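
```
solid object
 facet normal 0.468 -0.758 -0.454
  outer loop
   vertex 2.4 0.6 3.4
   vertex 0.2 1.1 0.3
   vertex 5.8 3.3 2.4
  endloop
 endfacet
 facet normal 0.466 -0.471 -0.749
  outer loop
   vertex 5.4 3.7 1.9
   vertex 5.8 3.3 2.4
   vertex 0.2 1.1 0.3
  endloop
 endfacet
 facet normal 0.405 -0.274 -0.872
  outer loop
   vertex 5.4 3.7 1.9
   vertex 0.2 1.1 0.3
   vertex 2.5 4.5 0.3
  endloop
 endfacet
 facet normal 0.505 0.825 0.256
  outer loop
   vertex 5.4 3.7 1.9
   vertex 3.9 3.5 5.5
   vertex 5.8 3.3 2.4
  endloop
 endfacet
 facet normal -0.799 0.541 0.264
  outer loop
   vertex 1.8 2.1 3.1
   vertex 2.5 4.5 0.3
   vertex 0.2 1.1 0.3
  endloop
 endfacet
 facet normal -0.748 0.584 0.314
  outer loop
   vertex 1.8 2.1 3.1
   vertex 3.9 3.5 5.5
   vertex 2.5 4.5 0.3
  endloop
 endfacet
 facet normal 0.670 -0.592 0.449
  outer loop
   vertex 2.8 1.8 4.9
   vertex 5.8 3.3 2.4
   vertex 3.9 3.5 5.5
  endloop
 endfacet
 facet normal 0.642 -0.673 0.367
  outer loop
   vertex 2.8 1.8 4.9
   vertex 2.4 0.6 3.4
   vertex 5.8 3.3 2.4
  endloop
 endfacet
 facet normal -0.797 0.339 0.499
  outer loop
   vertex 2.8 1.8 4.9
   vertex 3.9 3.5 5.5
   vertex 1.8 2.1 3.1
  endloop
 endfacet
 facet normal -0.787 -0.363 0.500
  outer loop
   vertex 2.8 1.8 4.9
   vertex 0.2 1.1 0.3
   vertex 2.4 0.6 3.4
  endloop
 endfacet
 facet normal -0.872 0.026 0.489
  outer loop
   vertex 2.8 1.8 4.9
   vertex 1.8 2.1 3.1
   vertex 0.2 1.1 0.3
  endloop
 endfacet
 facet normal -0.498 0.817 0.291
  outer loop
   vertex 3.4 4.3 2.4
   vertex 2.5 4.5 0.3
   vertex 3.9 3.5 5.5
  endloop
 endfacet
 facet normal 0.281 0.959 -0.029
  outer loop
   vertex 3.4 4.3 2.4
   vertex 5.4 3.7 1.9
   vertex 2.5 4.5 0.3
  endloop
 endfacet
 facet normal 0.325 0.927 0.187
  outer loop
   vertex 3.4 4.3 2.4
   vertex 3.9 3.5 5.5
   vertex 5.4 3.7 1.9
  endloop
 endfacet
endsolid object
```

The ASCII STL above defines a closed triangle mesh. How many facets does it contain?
14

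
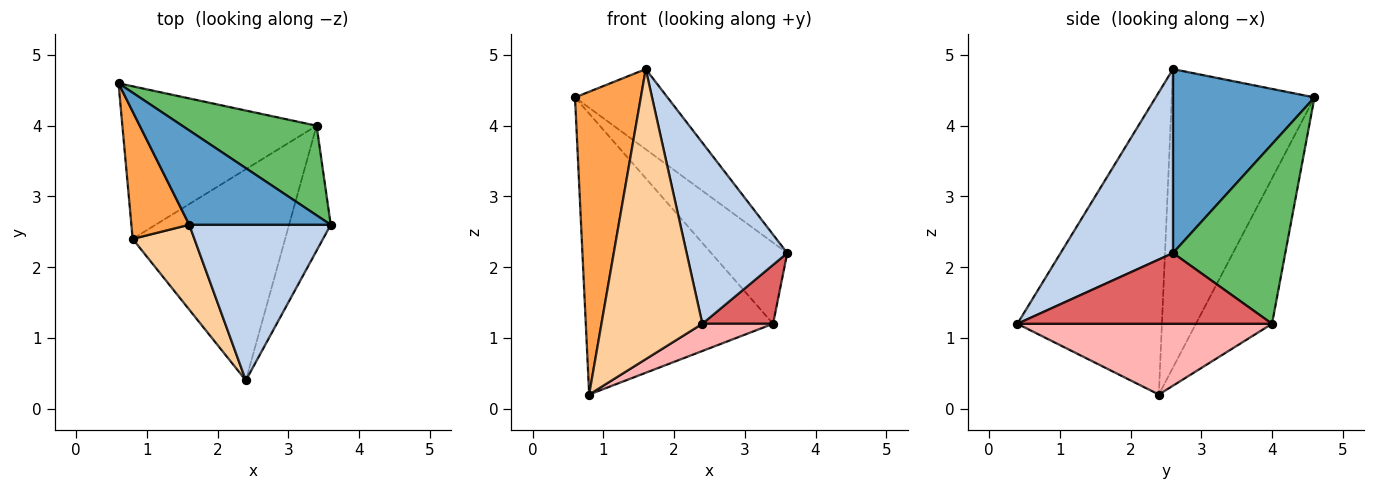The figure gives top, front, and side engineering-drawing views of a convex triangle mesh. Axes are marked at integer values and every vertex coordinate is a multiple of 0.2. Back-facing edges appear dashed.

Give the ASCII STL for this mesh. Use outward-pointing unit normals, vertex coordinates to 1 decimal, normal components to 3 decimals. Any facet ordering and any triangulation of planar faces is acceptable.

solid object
 facet normal 0.704 0.460 0.541
  outer loop
   vertex 1.6 2.6 4.8
   vertex 3.6 2.6 2.2
   vertex 0.6 4.6 4.4
  endloop
 endfacet
 facet normal 0.646 -0.579 0.497
  outer loop
   vertex 1.6 2.6 4.8
   vertex 2.4 0.4 1.2
   vertex 3.6 2.6 2.2
  endloop
 endfacet
 facet normal -0.894 -0.412 0.173
  outer loop
   vertex 1.6 2.6 4.8
   vertex 0.6 4.6 4.4
   vertex 0.8 2.4 0.2
  endloop
 endfacet
 facet normal -0.809 -0.564 0.165
  outer loop
   vertex 1.6 2.6 4.8
   vertex 0.8 2.4 0.2
   vertex 2.4 0.4 1.2
  endloop
 endfacet
 facet normal 0.704 0.477 0.527
  outer loop
   vertex 3.4 4.0 1.2
   vertex 0.6 4.6 4.4
   vertex 3.6 2.6 2.2
  endloop
 endfacet
 facet normal -0.336 0.828 -0.449
  outer loop
   vertex 3.4 4.0 1.2
   vertex 0.8 2.4 0.2
   vertex 0.6 4.6 4.4
  endloop
 endfacet
 facet normal 0.838 -0.233 -0.493
  outer loop
   vertex 3.4 4.0 1.2
   vertex 3.6 2.6 2.2
   vertex 2.4 0.4 1.2
  endloop
 endfacet
 facet normal 0.418 -0.116 -0.901
  outer loop
   vertex 3.4 4.0 1.2
   vertex 2.4 0.4 1.2
   vertex 0.8 2.4 0.2
  endloop
 endfacet
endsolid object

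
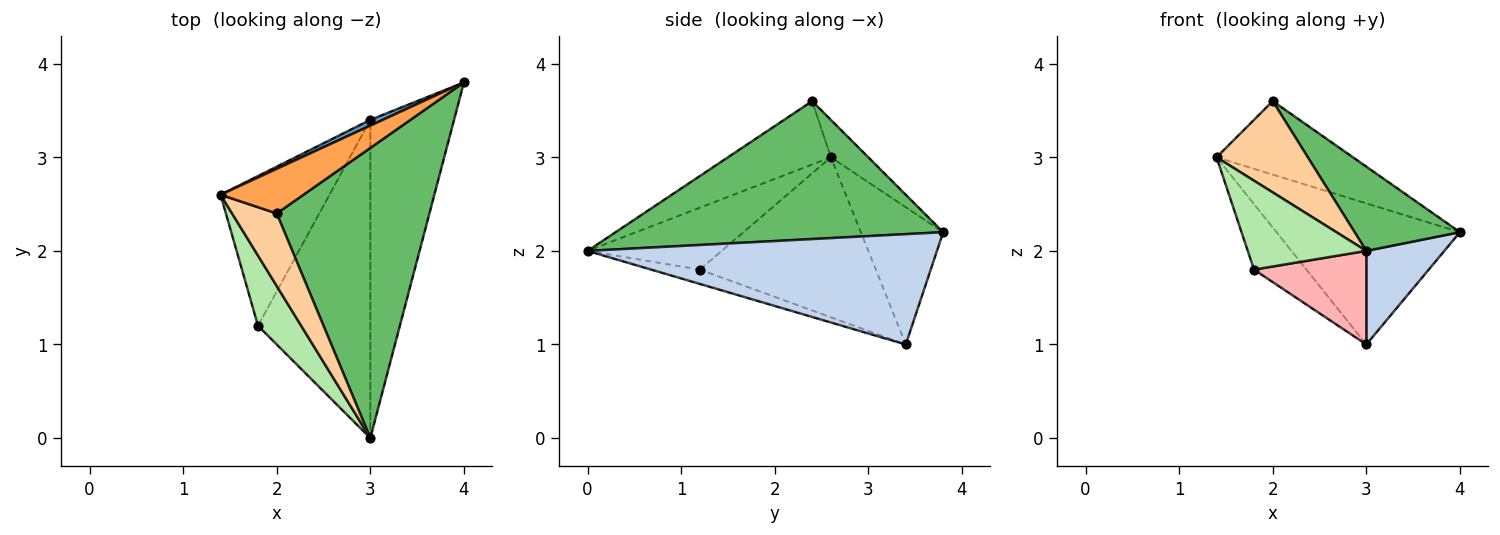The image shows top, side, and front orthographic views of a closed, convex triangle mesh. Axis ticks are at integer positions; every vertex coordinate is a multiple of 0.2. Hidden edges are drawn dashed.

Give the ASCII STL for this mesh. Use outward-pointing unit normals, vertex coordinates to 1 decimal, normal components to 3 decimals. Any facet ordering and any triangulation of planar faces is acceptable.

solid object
 facet normal -0.409 0.912 0.037
  outer loop
   vertex 3.0 3.4 1.0
   vertex 1.4 2.6 3.0
   vertex 4.0 3.8 2.2
  endloop
 endfacet
 facet normal 0.784 -0.175 -0.595
  outer loop
   vertex 3.0 3.4 1.0
   vertex 4.0 3.8 2.2
   vertex 3.0 0.0 2.0
  endloop
 endfacet
 facet normal -0.228 0.832 0.506
  outer loop
   vertex 2.0 2.4 3.6
   vertex 4.0 3.8 2.2
   vertex 1.4 2.6 3.0
  endloop
 endfacet
 facet normal -0.662 -0.587 0.466
  outer loop
   vertex 2.0 2.4 3.6
   vertex 1.4 2.6 3.0
   vertex 3.0 0.0 2.0
  endloop
 endfacet
 facet normal 0.655 -0.211 0.725
  outer loop
   vertex 2.0 2.4 3.6
   vertex 3.0 0.0 2.0
   vertex 4.0 3.8 2.2
  endloop
 endfacet
 facet normal -0.664 -0.587 0.463
  outer loop
   vertex 1.8 1.2 1.8
   vertex 3.0 0.0 2.0
   vertex 1.4 2.6 3.0
  endloop
 endfacet
 facet normal -0.803 0.239 -0.546
  outer loop
   vertex 1.8 1.2 1.8
   vertex 1.4 2.6 3.0
   vertex 3.0 3.4 1.0
  endloop
 endfacet
 facet normal -0.121 -0.280 -0.952
  outer loop
   vertex 1.8 1.2 1.8
   vertex 3.0 3.4 1.0
   vertex 3.0 0.0 2.0
  endloop
 endfacet
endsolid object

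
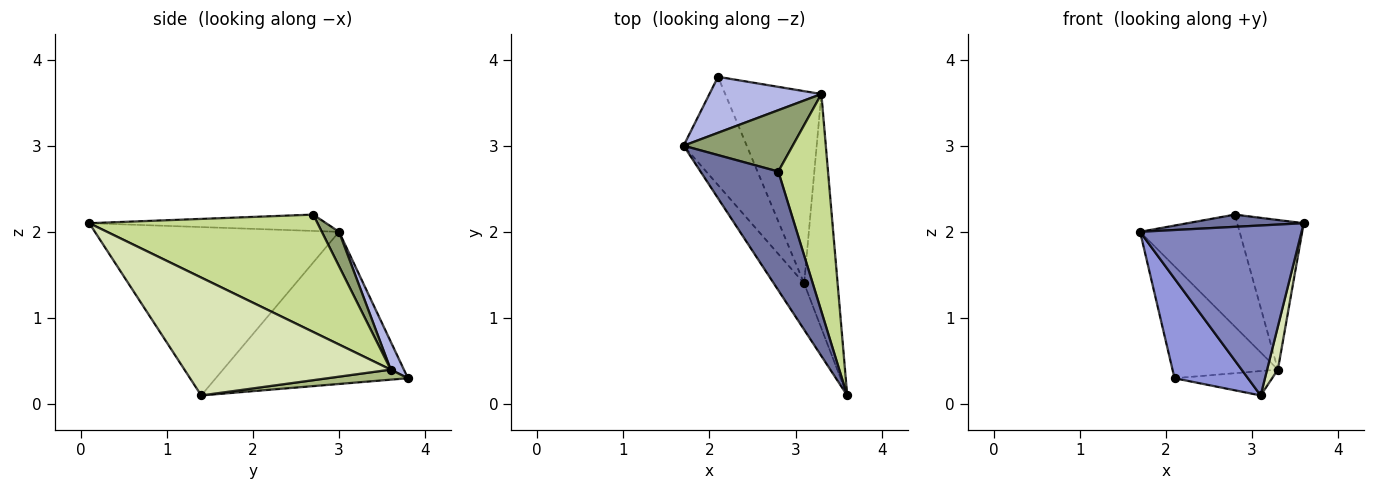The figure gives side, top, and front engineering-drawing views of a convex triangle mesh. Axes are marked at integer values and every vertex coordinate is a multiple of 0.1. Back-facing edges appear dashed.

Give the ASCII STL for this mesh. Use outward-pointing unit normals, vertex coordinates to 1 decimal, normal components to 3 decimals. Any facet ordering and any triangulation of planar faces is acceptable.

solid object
 facet normal -0.204 -0.100 0.974
  outer loop
   vertex 2.8 2.7 2.2
   vertex 1.7 3.0 2.0
   vertex 3.6 0.1 2.1
  endloop
 endfacet
 facet normal -0.825 -0.546 -0.148
  outer loop
   vertex 3.1 1.4 0.1
   vertex 3.6 0.1 2.1
   vertex 1.7 3.0 2.0
  endloop
 endfacet
 facet normal -0.871 -0.333 -0.362
  outer loop
   vertex 3.1 1.4 0.1
   vertex 1.7 3.0 2.0
   vertex 2.1 3.8 0.3
  endloop
 endfacet
 facet normal 0.111 0.889 0.444
  outer loop
   vertex 3.3 3.6 0.4
   vertex 2.1 3.8 0.3
   vertex 1.7 3.0 2.0
  endloop
 endfacet
 facet normal 0.150 0.867 0.475
  outer loop
   vertex 3.3 3.6 0.4
   vertex 1.7 3.0 2.0
   vertex 2.8 2.7 2.2
  endloop
 endfacet
 facet normal 0.103 0.125 -0.987
  outer loop
   vertex 3.3 3.6 0.4
   vertex 3.1 1.4 0.1
   vertex 2.1 3.8 0.3
  endloop
 endfacet
 facet normal 0.889 0.259 0.377
  outer loop
   vertex 3.3 3.6 0.4
   vertex 2.8 2.7 2.2
   vertex 3.6 0.1 2.1
  endloop
 endfacet
 facet normal 0.961 -0.050 -0.273
  outer loop
   vertex 3.3 3.6 0.4
   vertex 3.6 0.1 2.1
   vertex 3.1 1.4 0.1
  endloop
 endfacet
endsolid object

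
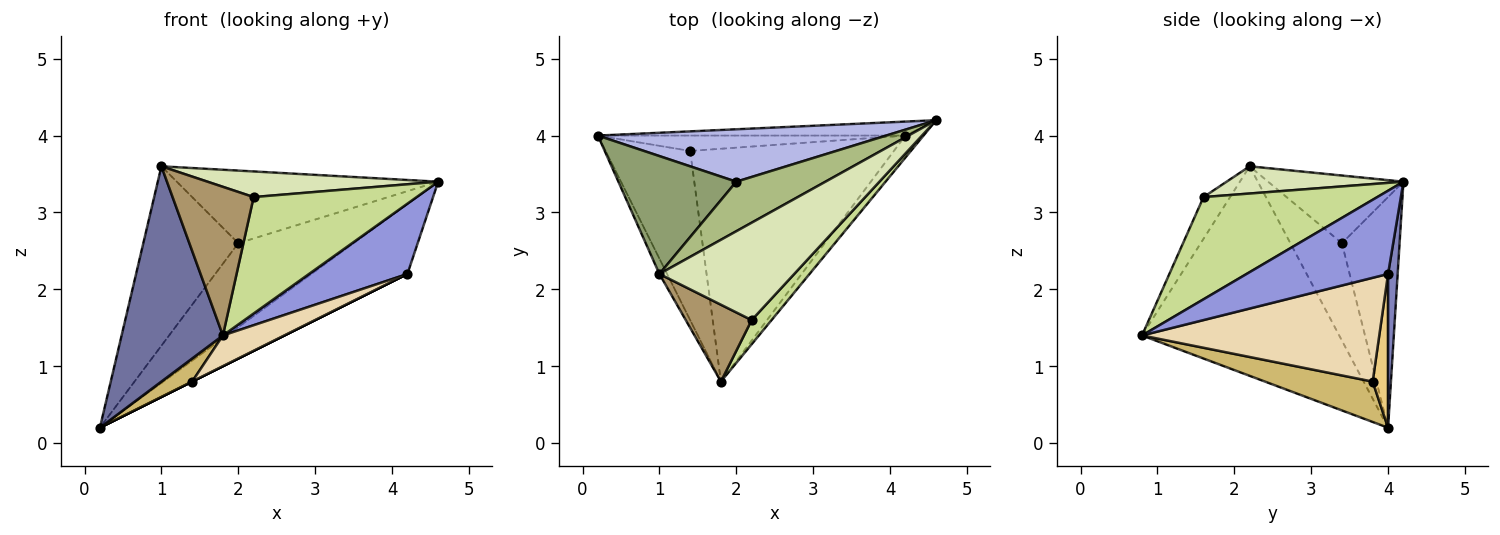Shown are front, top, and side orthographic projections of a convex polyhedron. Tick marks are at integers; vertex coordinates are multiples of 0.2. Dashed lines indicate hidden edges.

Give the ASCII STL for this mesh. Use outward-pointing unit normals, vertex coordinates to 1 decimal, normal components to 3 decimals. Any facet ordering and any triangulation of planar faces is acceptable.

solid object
 facet normal -0.889 -0.457 -0.033
  outer loop
   vertex 1.0 2.2 3.6
   vertex 0.2 4.0 0.2
   vertex 1.8 0.8 1.4
  endloop
 endfacet
 facet normal 0.098 0.976 -0.195
  outer loop
   vertex 4.2 4.0 2.2
   vertex 0.2 4.0 0.2
   vertex 4.6 4.2 3.4
  endloop
 endfacet
 facet normal 0.808 -0.562 -0.176
  outer loop
   vertex 4.2 4.0 2.2
   vertex 4.6 4.2 3.4
   vertex 1.8 0.8 1.4
  endloop
 endfacet
 facet normal -0.390 0.781 0.488
  outer loop
   vertex 2.0 3.4 2.6
   vertex 4.6 4.2 3.4
   vertex 0.2 4.0 0.2
  endloop
 endfacet
 facet normal -0.413 0.761 0.500
  outer loop
   vertex 2.0 3.4 2.6
   vertex 0.2 4.0 0.2
   vertex 1.0 2.2 3.6
  endloop
 endfacet
 facet normal -0.393 0.760 0.518
  outer loop
   vertex 2.0 3.4 2.6
   vertex 1.0 2.2 3.6
   vertex 4.6 4.2 3.4
  endloop
 endfacet
 facet normal 0.722 -0.677 0.141
  outer loop
   vertex 2.2 1.6 3.2
   vertex 1.8 0.8 1.4
   vertex 4.6 4.2 3.4
  endloop
 endfacet
 facet normal 0.192 -0.250 0.949
  outer loop
   vertex 2.2 1.6 3.2
   vertex 4.6 4.2 3.4
   vertex 1.0 2.2 3.6
  endloop
 endfacet
 facet normal -0.279 -0.853 0.441
  outer loop
   vertex 2.2 1.6 3.2
   vertex 1.0 2.2 3.6
   vertex 1.8 0.8 1.4
  endloop
 endfacet
 facet normal 0.428 -0.122 -0.896
  outer loop
   vertex 1.4 3.8 0.8
   vertex 1.8 0.8 1.4
   vertex 0.2 4.0 0.2
  endloop
 endfacet
 facet normal 0.447 0.000 -0.894
  outer loop
   vertex 1.4 3.8 0.8
   vertex 0.2 4.0 0.2
   vertex 4.2 4.0 2.2
  endloop
 endfacet
 facet normal 0.451 -0.117 -0.885
  outer loop
   vertex 1.4 3.8 0.8
   vertex 4.2 4.0 2.2
   vertex 1.8 0.8 1.4
  endloop
 endfacet
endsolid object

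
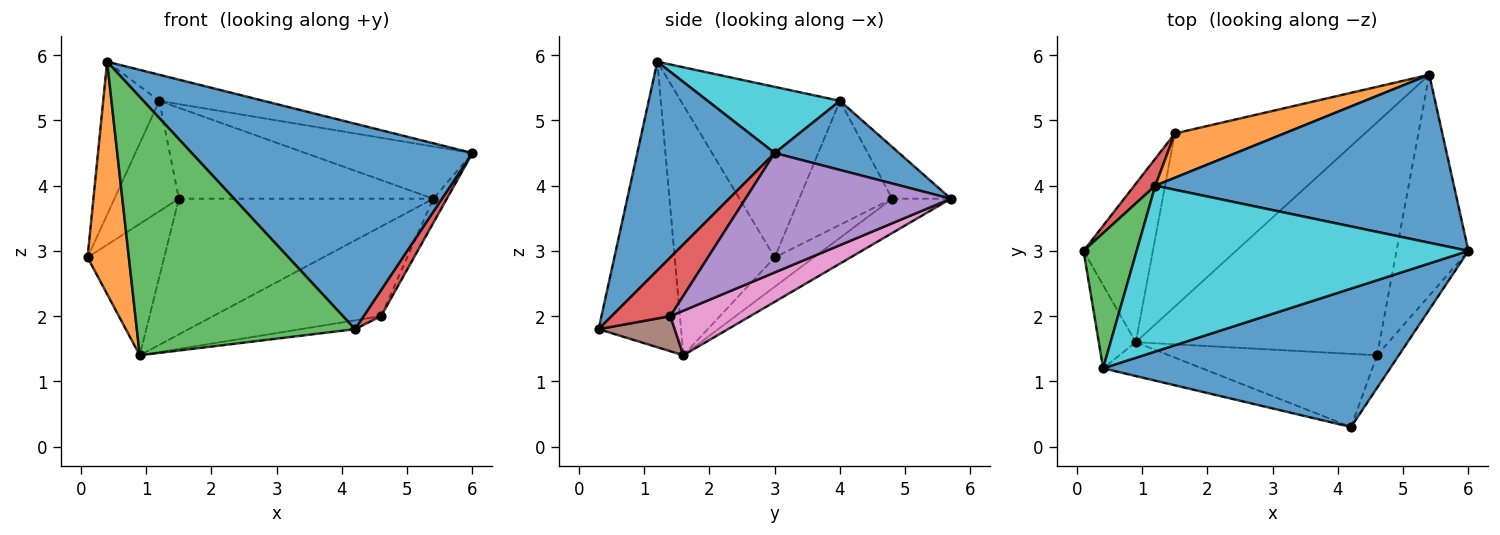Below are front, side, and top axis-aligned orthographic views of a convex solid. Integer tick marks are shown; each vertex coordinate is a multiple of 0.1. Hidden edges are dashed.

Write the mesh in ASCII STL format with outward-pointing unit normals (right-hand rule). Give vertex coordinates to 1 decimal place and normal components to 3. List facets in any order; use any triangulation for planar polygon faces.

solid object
 facet normal 0.376 -0.768 0.518
  outer loop
   vertex 0.4 1.2 5.9
   vertex 4.2 0.3 1.8
   vertex 6.0 3.0 4.5
  endloop
 endfacet
 facet normal -0.916 -0.378 -0.135
  outer loop
   vertex 0.9 1.6 1.4
   vertex 0.4 1.2 5.9
   vertex 0.1 3.0 2.9
  endloop
 endfacet
 facet normal -0.351 -0.928 -0.122
  outer loop
   vertex 0.9 1.6 1.4
   vertex 4.2 0.3 1.8
   vertex 0.4 1.2 5.9
  endloop
 endfacet
 facet normal 0.904 -0.268 -0.335
  outer loop
   vertex 4.6 1.4 2.0
   vertex 6.0 3.0 4.5
   vertex 4.2 0.3 1.8
  endloop
 endfacet
 facet normal 0.855 0.057 -0.515
  outer loop
   vertex 4.6 1.4 2.0
   vertex 5.4 5.7 3.8
   vertex 6.0 3.0 4.5
  endloop
 endfacet
 facet normal 0.165 0.118 -0.979
  outer loop
   vertex 4.6 1.4 2.0
   vertex 4.2 0.3 1.8
   vertex 0.9 1.6 1.4
  endloop
 endfacet
 facet normal 0.168 0.354 -0.920
  outer loop
   vertex 4.6 1.4 2.0
   vertex 0.9 1.6 1.4
   vertex 5.4 5.7 3.8
  endloop
 endfacet
 facet normal -0.310 0.607 -0.732
  outer loop
   vertex 1.5 4.8 3.8
   vertex 0.9 1.6 1.4
   vertex 0.1 3.0 2.9
  endloop
 endfacet
 facet normal -0.141 0.611 -0.779
  outer loop
   vertex 1.5 4.8 3.8
   vertex 5.4 5.7 3.8
   vertex 0.9 1.6 1.4
  endloop
 endfacet
 facet normal 0.193 0.152 0.969
  outer loop
   vertex 1.2 4.0 5.3
   vertex 0.4 1.2 5.9
   vertex 6.0 3.0 4.5
  endloop
 endfacet
 facet normal 0.216 0.290 0.932
  outer loop
   vertex 1.2 4.0 5.3
   vertex 6.0 3.0 4.5
   vertex 5.4 5.7 3.8
  endloop
 endfacet
 facet normal -0.203 0.880 0.429
  outer loop
   vertex 1.2 4.0 5.3
   vertex 5.4 5.7 3.8
   vertex 1.5 4.8 3.8
  endloop
 endfacet
 facet normal -0.905 0.319 0.282
  outer loop
   vertex 1.2 4.0 5.3
   vertex 0.1 3.0 2.9
   vertex 0.4 1.2 5.9
  endloop
 endfacet
 facet normal -0.814 0.564 0.138
  outer loop
   vertex 1.2 4.0 5.3
   vertex 1.5 4.8 3.8
   vertex 0.1 3.0 2.9
  endloop
 endfacet
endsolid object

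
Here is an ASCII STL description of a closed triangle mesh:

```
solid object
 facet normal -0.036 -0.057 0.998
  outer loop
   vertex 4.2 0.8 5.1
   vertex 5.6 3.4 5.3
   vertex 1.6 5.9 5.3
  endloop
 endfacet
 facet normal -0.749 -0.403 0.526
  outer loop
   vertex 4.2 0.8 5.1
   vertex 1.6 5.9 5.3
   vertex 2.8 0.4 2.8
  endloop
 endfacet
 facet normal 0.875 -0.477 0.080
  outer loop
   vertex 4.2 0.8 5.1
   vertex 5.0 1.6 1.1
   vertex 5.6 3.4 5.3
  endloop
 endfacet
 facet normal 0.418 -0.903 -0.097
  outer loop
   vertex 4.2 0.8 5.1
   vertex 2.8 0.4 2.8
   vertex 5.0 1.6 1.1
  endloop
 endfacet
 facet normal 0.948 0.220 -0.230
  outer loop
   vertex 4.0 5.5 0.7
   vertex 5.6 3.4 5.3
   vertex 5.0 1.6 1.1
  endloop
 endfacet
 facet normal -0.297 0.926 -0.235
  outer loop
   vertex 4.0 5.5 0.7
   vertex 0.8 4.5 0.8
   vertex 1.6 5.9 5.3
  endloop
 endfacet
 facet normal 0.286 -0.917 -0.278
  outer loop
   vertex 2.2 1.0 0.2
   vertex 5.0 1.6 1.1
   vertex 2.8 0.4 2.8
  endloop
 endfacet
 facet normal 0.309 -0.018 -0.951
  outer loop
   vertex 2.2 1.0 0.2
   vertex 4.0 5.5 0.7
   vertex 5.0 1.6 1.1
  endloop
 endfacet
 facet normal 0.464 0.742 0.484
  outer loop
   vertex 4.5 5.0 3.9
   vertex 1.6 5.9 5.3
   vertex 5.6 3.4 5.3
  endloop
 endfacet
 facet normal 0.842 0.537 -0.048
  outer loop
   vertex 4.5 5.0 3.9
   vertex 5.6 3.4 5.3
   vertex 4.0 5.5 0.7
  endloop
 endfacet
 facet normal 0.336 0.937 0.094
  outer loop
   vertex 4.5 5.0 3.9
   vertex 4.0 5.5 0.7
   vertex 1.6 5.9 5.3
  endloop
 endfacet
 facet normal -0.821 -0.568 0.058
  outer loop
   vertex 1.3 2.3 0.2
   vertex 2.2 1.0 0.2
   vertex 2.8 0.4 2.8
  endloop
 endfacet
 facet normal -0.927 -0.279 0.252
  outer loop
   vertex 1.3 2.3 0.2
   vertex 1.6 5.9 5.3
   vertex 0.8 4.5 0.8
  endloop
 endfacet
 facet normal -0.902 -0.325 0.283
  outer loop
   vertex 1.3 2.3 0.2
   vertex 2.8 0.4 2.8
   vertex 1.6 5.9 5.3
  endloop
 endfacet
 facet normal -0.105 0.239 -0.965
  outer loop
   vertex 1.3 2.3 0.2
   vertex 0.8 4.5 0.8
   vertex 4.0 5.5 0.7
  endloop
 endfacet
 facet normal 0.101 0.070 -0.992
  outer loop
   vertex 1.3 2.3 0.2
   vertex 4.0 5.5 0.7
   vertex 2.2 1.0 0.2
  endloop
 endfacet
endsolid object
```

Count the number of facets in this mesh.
16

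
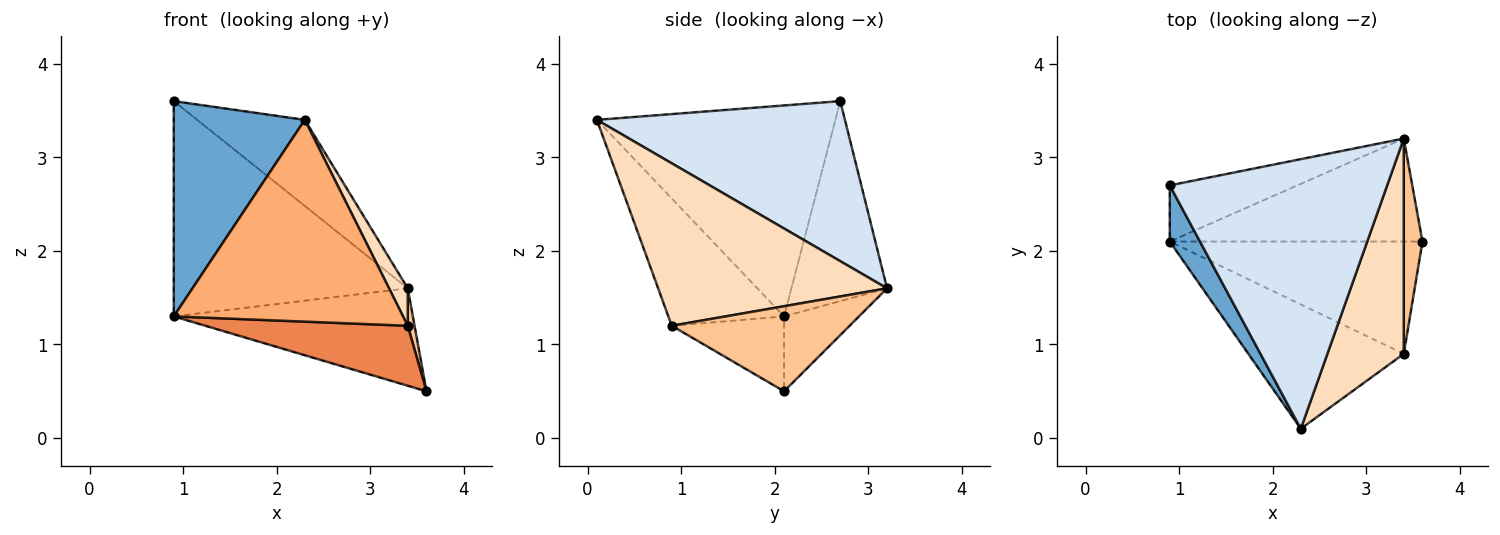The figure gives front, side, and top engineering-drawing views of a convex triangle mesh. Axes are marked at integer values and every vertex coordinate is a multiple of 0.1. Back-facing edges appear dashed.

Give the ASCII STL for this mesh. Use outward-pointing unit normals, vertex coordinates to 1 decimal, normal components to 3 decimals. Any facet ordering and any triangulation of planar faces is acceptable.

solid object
 facet normal -0.870 -0.478 0.125
  outer loop
   vertex 0.9 2.7 3.6
   vertex 0.9 2.1 1.3
   vertex 2.3 0.1 3.4
  endloop
 endfacet
 facet normal -0.210 0.672 -0.710
  outer loop
   vertex 3.4 3.2 1.6
   vertex 3.6 2.1 0.5
   vertex 0.9 2.1 1.3
  endloop
 endfacet
 facet normal -0.368 0.900 -0.235
  outer loop
   vertex 3.4 3.2 1.6
   vertex 0.9 2.1 1.3
   vertex 0.9 2.7 3.6
  endloop
 endfacet
 facet normal 0.574 0.249 0.780
  outer loop
   vertex 3.4 3.2 1.6
   vertex 0.9 2.7 3.6
   vertex 2.3 0.1 3.4
  endloop
 endfacet
 facet normal -0.253 -0.456 -0.853
  outer loop
   vertex 3.4 0.9 1.2
   vertex 0.9 2.1 1.3
   vertex 3.6 2.1 0.5
  endloop
 endfacet
 facet normal -0.395 -0.782 -0.482
  outer loop
   vertex 3.4 0.9 1.2
   vertex 2.3 0.1 3.4
   vertex 0.9 2.1 1.3
  endloop
 endfacet
 facet normal 0.976 -0.037 0.215
  outer loop
   vertex 3.4 0.9 1.2
   vertex 3.6 2.1 0.5
   vertex 3.4 3.2 1.6
  endloop
 endfacet
 facet normal 0.902 -0.074 0.424
  outer loop
   vertex 3.4 0.9 1.2
   vertex 3.4 3.2 1.6
   vertex 2.3 0.1 3.4
  endloop
 endfacet
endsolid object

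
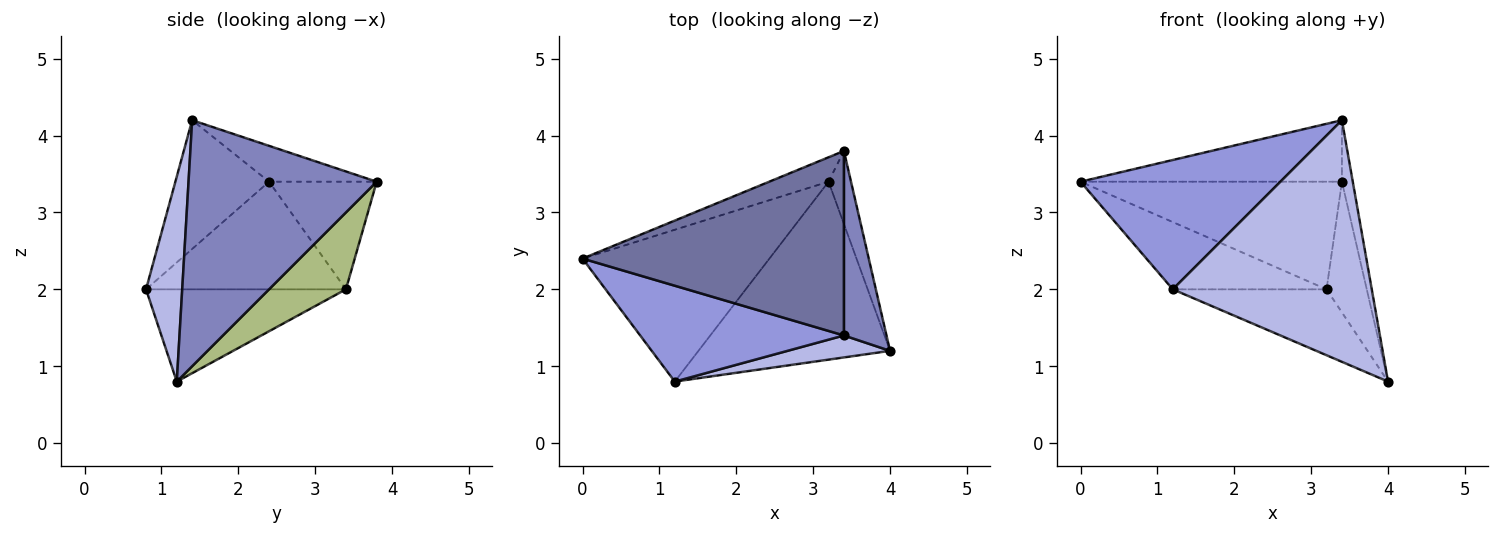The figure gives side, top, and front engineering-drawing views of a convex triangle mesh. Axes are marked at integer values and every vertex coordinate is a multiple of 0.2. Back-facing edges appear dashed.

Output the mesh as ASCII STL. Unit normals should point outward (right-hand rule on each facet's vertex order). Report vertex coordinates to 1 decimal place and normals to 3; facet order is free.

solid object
 facet normal -0.129 0.314 0.941
  outer loop
   vertex 3.4 1.4 4.2
   vertex 3.4 3.8 3.4
   vertex 0.0 2.4 3.4
  endloop
 endfacet
 facet normal 0.984 0.057 0.170
  outer loop
   vertex 3.4 1.4 4.2
   vertex 4.0 1.2 0.8
   vertex 3.4 3.8 3.4
  endloop
 endfacet
 facet normal -0.352 -0.752 0.557
  outer loop
   vertex 1.2 0.8 2.0
   vertex 3.4 1.4 4.2
   vertex 0.0 2.4 3.4
  endloop
 endfacet
 facet normal 0.178 -0.980 0.089
  outer loop
   vertex 1.2 0.8 2.0
   vertex 4.0 1.2 0.8
   vertex 3.4 1.4 4.2
  endloop
 endfacet
 facet normal -0.373 0.905 -0.205
  outer loop
   vertex 3.2 3.4 2.0
   vertex 0.0 2.4 3.4
   vertex 3.4 3.8 3.4
  endloop
 endfacet
 facet normal 0.858 0.449 -0.251
  outer loop
   vertex 3.2 3.4 2.0
   vertex 3.4 3.8 3.4
   vertex 4.0 1.2 0.8
  endloop
 endfacet
 facet normal -0.466 0.358 -0.809
  outer loop
   vertex 3.2 3.4 2.0
   vertex 1.2 0.8 2.0
   vertex 0.0 2.4 3.4
  endloop
 endfacet
 facet normal -0.412 0.317 -0.855
  outer loop
   vertex 3.2 3.4 2.0
   vertex 4.0 1.2 0.8
   vertex 1.2 0.8 2.0
  endloop
 endfacet
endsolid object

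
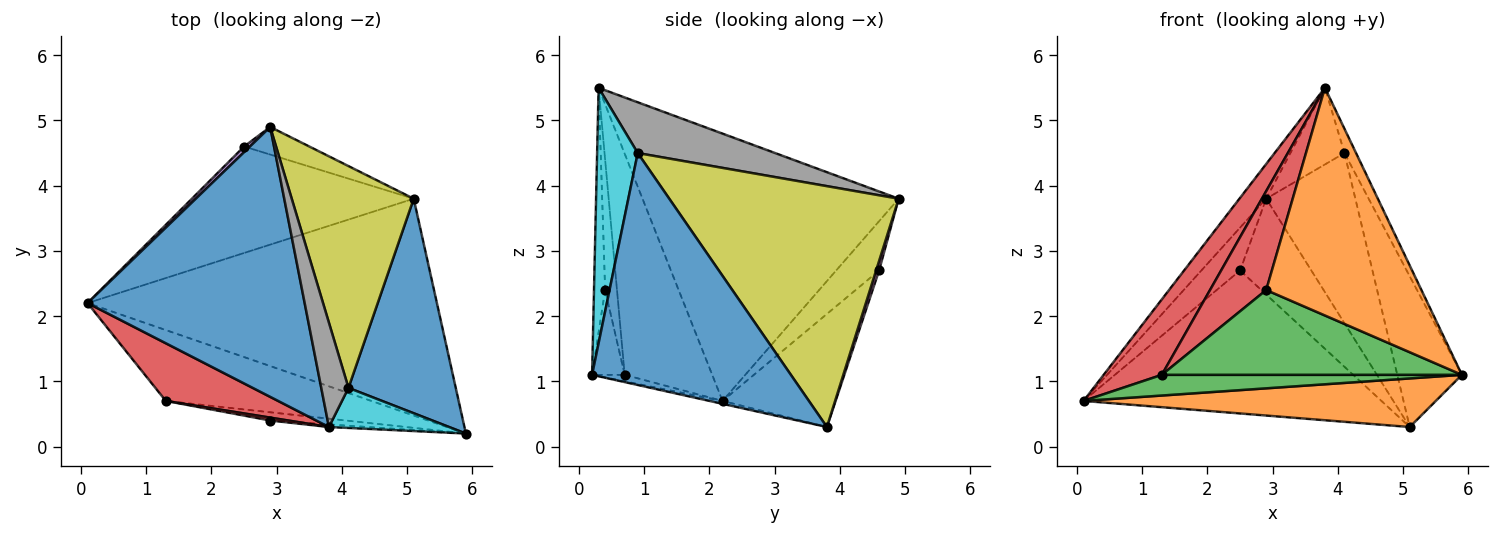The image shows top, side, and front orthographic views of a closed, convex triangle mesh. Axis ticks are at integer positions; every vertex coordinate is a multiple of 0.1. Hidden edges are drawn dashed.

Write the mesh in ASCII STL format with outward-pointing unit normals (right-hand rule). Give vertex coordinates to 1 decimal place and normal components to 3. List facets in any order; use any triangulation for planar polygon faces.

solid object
 facet normal -0.774 0.081 0.628
  outer loop
   vertex 3.8 0.3 5.5
   vertex 2.9 4.9 3.8
   vertex 0.1 2.2 0.7
  endloop
 endfacet
 facet normal -0.008 -0.219 -0.976
  outer loop
   vertex 5.1 3.8 0.3
   vertex 5.9 0.2 1.1
   vertex 0.1 2.2 0.7
  endloop
 endfacet
 facet normal -0.030 -0.280 -0.959
  outer loop
   vertex 1.3 0.7 1.1
   vertex 0.1 2.2 0.7
   vertex 5.9 0.2 1.1
  endloop
 endfacet
 facet normal -0.767 -0.510 0.389
  outer loop
   vertex 1.3 0.7 1.1
   vertex 3.8 0.3 5.5
   vertex 0.1 2.2 0.7
  endloop
 endfacet
 facet normal -0.740 0.667 0.087
  outer loop
   vertex 2.5 4.6 2.7
   vertex 0.1 2.2 0.7
   vertex 2.9 4.9 3.8
  endloop
 endfacet
 facet normal -0.291 0.767 -0.571
  outer loop
   vertex 2.5 4.6 2.7
   vertex 5.1 3.8 0.3
   vertex 0.1 2.2 0.7
  endloop
 endfacet
 facet normal 0.040 0.960 -0.276
  outer loop
   vertex 2.5 4.6 2.7
   vertex 2.9 4.9 3.8
   vertex 5.1 3.8 0.3
  endloop
 endfacet
 facet normal 0.833 0.328 0.447
  outer loop
   vertex 4.1 0.9 4.5
   vertex 2.9 4.9 3.8
   vertex 3.8 0.3 5.5
  endloop
 endfacet
 facet normal 0.843 0.328 0.427
  outer loop
   vertex 4.1 0.9 4.5
   vertex 5.1 3.8 0.3
   vertex 2.9 4.9 3.8
  endloop
 endfacet
 facet normal 0.876 0.249 0.412
  outer loop
   vertex 4.1 0.9 4.5
   vertex 3.8 0.3 5.5
   vertex 5.9 0.2 1.1
  endloop
 endfacet
 facet normal 0.871 0.283 0.403
  outer loop
   vertex 4.1 0.9 4.5
   vertex 5.9 0.2 1.1
   vertex 5.1 3.8 0.3
  endloop
 endfacet
 facet normal -0.071 -0.997 -0.011
  outer loop
   vertex 2.9 0.4 2.4
   vertex 5.9 0.2 1.1
   vertex 3.8 0.3 5.5
  endloop
 endfacet
 facet normal -0.108 -0.990 -0.096
  outer loop
   vertex 2.9 0.4 2.4
   vertex 1.3 0.7 1.1
   vertex 5.9 0.2 1.1
  endloop
 endfacet
 facet normal -0.206 -0.978 0.028
  outer loop
   vertex 2.9 0.4 2.4
   vertex 3.8 0.3 5.5
   vertex 1.3 0.7 1.1
  endloop
 endfacet
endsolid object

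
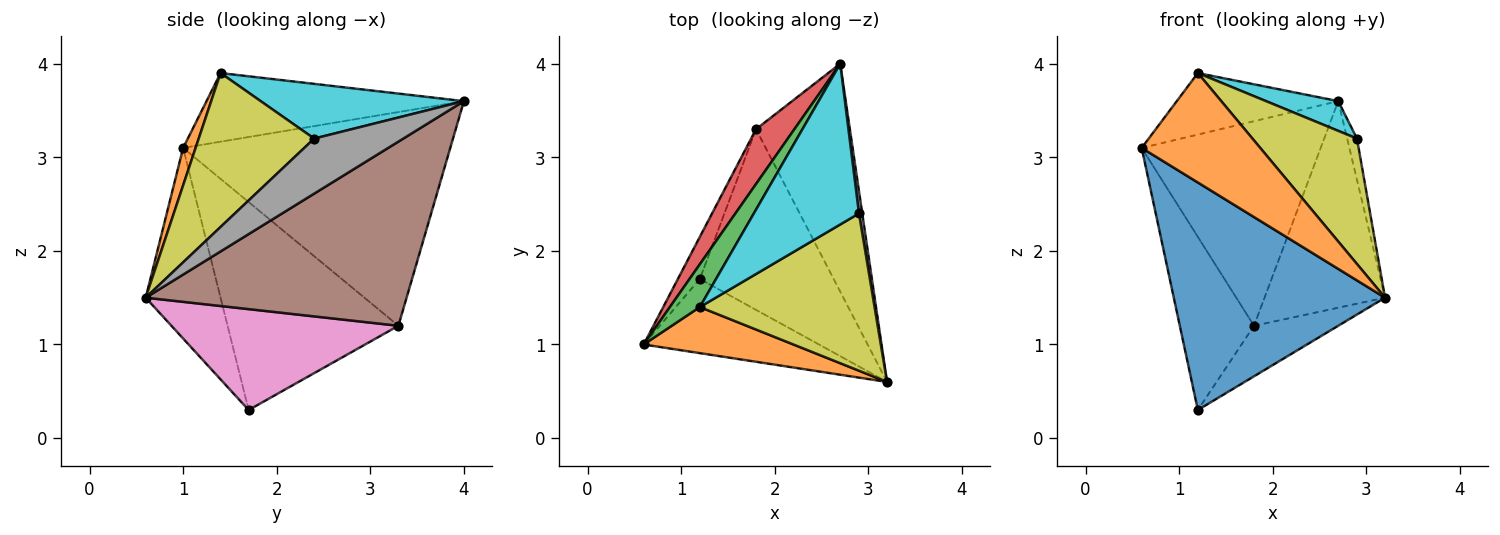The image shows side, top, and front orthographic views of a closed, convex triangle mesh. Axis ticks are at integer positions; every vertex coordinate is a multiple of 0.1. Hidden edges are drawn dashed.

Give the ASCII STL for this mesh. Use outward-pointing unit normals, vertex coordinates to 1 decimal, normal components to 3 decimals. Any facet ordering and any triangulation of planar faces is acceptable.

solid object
 facet normal -0.319 -0.901 -0.294
  outer loop
   vertex 1.2 1.7 0.3
   vertex 3.2 0.6 1.5
   vertex 0.6 1.0 3.1
  endloop
 endfacet
 facet normal 0.097 -0.917 0.386
  outer loop
   vertex 1.2 1.4 3.9
   vertex 0.6 1.0 3.1
   vertex 3.2 0.6 1.5
  endloop
 endfacet
 facet normal -0.795 0.498 0.347
  outer loop
   vertex 1.2 1.4 3.9
   vertex 2.7 4.0 3.6
   vertex 0.6 1.0 3.1
  endloop
 endfacet
 facet normal -0.822 0.551 0.148
  outer loop
   vertex 1.8 3.3 1.2
   vertex 0.6 1.0 3.1
   vertex 2.7 4.0 3.6
  endloop
 endfacet
 facet normal -0.913 0.397 -0.096
  outer loop
   vertex 1.8 3.3 1.2
   vertex 1.2 1.7 0.3
   vertex 0.6 1.0 3.1
  endloop
 endfacet
 facet normal 0.824 0.381 -0.420
  outer loop
   vertex 1.8 3.3 1.2
   vertex 2.7 4.0 3.6
   vertex 3.2 0.6 1.5
  endloop
 endfacet
 facet normal 0.588 0.218 -0.779
  outer loop
   vertex 1.8 3.3 1.2
   vertex 3.2 0.6 1.5
   vertex 1.2 1.7 0.3
  endloop
 endfacet
 facet normal 0.992 0.109 0.060
  outer loop
   vertex 2.9 2.4 3.2
   vertex 3.2 0.6 1.5
   vertex 2.7 4.0 3.6
  endloop
 endfacet
 facet normal 0.567 -0.514 0.644
  outer loop
   vertex 2.9 2.4 3.2
   vertex 1.2 1.4 3.9
   vertex 3.2 0.6 1.5
  endloop
 endfacet
 facet normal 0.456 -0.162 0.875
  outer loop
   vertex 2.9 2.4 3.2
   vertex 2.7 4.0 3.6
   vertex 1.2 1.4 3.9
  endloop
 endfacet
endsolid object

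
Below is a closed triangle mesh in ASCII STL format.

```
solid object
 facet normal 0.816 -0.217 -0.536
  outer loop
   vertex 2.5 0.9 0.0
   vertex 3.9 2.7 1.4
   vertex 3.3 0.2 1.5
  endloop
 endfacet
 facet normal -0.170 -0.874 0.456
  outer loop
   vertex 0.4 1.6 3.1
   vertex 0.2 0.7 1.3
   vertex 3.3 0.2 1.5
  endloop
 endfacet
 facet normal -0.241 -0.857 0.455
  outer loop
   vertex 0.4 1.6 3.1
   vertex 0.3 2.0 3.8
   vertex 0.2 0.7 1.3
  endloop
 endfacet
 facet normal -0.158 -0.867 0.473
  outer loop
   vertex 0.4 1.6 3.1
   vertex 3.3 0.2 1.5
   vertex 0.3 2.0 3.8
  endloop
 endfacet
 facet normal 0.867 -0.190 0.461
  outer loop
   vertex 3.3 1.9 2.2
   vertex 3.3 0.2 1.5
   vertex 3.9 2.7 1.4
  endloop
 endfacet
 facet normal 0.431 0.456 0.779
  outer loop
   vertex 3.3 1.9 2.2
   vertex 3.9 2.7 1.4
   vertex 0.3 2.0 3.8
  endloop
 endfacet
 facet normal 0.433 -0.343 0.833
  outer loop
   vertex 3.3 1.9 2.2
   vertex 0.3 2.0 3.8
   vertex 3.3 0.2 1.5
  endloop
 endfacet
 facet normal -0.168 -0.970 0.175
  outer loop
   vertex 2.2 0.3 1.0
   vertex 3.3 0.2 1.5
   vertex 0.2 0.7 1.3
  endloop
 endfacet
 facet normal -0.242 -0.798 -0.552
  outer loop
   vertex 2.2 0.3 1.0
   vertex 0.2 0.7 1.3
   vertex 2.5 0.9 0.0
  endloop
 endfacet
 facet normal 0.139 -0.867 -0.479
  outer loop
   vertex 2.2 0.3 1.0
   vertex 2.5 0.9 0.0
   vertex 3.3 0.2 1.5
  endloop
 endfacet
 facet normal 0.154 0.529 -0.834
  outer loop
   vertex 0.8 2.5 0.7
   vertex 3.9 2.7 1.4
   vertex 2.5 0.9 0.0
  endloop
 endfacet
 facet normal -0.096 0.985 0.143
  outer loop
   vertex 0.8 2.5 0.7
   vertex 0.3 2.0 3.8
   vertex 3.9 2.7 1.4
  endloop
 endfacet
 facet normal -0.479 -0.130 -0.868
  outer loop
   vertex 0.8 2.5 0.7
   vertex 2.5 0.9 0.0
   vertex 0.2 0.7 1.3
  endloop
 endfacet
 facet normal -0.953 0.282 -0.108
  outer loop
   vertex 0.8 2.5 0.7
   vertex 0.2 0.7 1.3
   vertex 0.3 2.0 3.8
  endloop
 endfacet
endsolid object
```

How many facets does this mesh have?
14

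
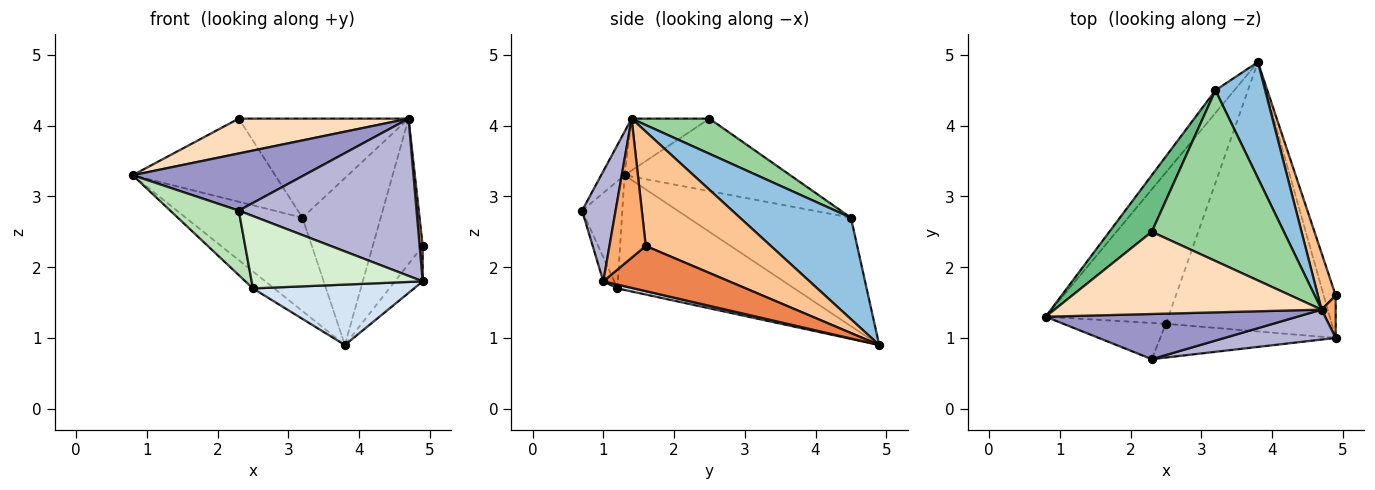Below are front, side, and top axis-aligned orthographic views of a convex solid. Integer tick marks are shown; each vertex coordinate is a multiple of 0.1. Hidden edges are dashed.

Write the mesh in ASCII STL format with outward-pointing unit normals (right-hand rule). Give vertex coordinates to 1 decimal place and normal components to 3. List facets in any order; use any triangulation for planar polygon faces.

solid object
 facet normal -0.805 0.577 -0.140
  outer loop
   vertex 3.2 4.5 2.7
   vertex 3.8 4.9 0.9
   vertex 0.8 1.3 3.3
  endloop
 endfacet
 facet normal 0.759 0.535 0.372
  outer loop
   vertex 3.2 4.5 2.7
   vertex 4.7 1.4 4.1
   vertex 3.8 4.9 0.9
  endloop
 endfacet
 facet normal -0.681 0.082 -0.728
  outer loop
   vertex 2.5 1.2 1.7
   vertex 0.8 1.3 3.3
   vertex 3.8 4.9 0.9
  endloop
 endfacet
 facet normal 0.022 -0.219 -0.976
  outer loop
   vertex 2.5 1.2 1.7
   vertex 3.8 4.9 0.9
   vertex 4.9 1.0 1.8
  endloop
 endfacet
 facet normal 0.945 0.209 -0.251
  outer loop
   vertex 4.9 1.6 2.3
   vertex 4.9 1.0 1.8
   vertex 3.8 4.9 0.9
  endloop
 endfacet
 facet normal 0.991 -0.084 0.101
  outer loop
   vertex 4.9 1.6 2.3
   vertex 4.7 1.4 4.1
   vertex 4.9 1.0 1.8
  endloop
 endfacet
 facet normal 0.919 0.367 0.143
  outer loop
   vertex 4.9 1.6 2.3
   vertex 3.8 4.9 0.9
   vertex 4.7 1.4 4.1
  endloop
 endfacet
 facet normal -0.176 -0.384 0.906
  outer loop
   vertex 2.3 2.5 4.1
   vertex 0.8 1.3 3.3
   vertex 4.7 1.4 4.1
  endloop
 endfacet
 facet normal -0.693 0.596 0.406
  outer loop
   vertex 2.3 2.5 4.1
   vertex 3.2 4.5 2.7
   vertex 0.8 1.3 3.3
  endloop
 endfacet
 facet normal 0.224 0.489 0.843
  outer loop
   vertex 2.3 2.5 4.1
   vertex 4.7 1.4 4.1
   vertex 3.2 4.5 2.7
  endloop
 endfacet
 facet normal -0.456 -0.776 -0.436
  outer loop
   vertex 2.3 0.7 2.8
   vertex 0.8 1.3 3.3
   vertex 2.5 1.2 1.7
  endloop
 endfacet
 facet normal -0.058 -0.905 -0.422
  outer loop
   vertex 2.3 0.7 2.8
   vertex 2.5 1.2 1.7
   vertex 4.9 1.0 1.8
  endloop
 endfacet
 facet normal -0.106 -0.780 0.617
  outer loop
   vertex 2.3 0.7 2.8
   vertex 4.7 1.4 4.1
   vertex 0.8 1.3 3.3
  endloop
 endfacet
 facet normal 0.182 -0.966 0.184
  outer loop
   vertex 2.3 0.7 2.8
   vertex 4.9 1.0 1.8
   vertex 4.7 1.4 4.1
  endloop
 endfacet
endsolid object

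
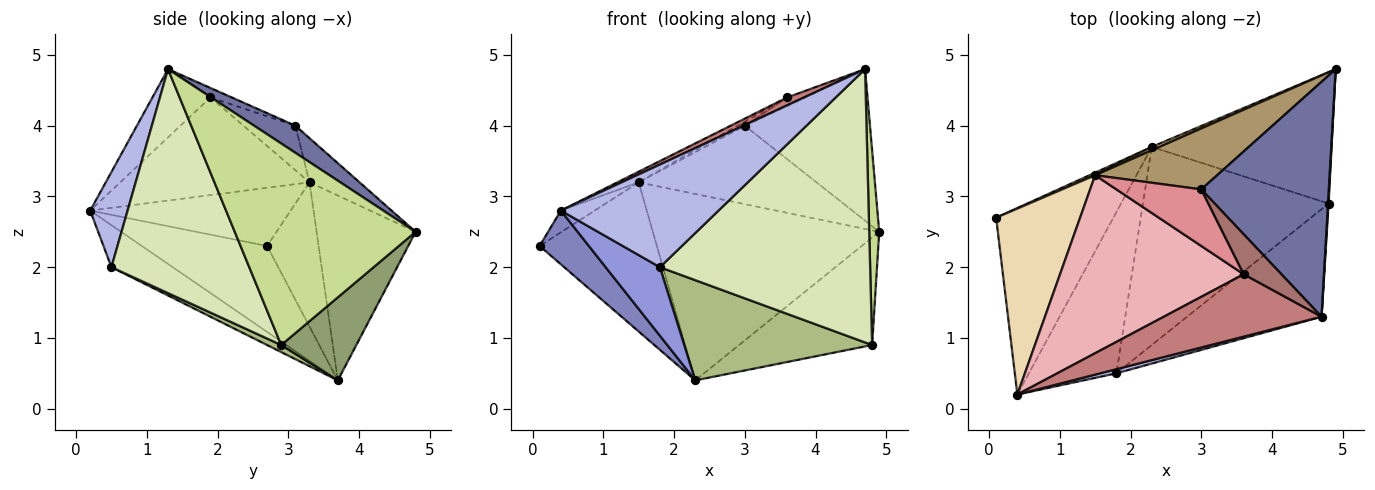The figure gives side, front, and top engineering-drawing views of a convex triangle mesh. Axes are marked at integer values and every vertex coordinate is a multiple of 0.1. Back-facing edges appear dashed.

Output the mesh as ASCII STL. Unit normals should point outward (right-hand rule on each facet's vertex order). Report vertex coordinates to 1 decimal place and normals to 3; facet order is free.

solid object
 facet normal 0.176 0.534 0.827
  outer loop
   vertex 3.0 3.1 4.0
   vertex 4.7 1.3 4.8
   vertex 4.9 4.8 2.5
  endloop
 endfacet
 facet normal -0.576 -0.226 -0.786
  outer loop
   vertex 0.4 0.2 2.8
   vertex 0.1 2.7 2.3
   vertex 2.3 3.7 0.4
  endloop
 endfacet
 facet normal -0.404 -0.358 -0.842
  outer loop
   vertex 0.4 0.2 2.8
   vertex 2.3 3.7 0.4
   vertex 1.8 0.5 2.0
  endloop
 endfacet
 facet normal 0.231 -0.972 0.039
  outer loop
   vertex 0.4 0.2 2.8
   vertex 1.8 0.5 2.0
   vertex 4.7 1.3 4.8
  endloop
 endfacet
 facet normal 0.337 0.596 -0.729
  outer loop
   vertex 4.8 2.9 0.9
   vertex 2.3 3.7 0.4
   vertex 4.9 4.8 2.5
  endloop
 endfacet
 facet normal 0.034 -0.451 -0.892
  outer loop
   vertex 4.8 2.9 0.9
   vertex 1.8 0.5 2.0
   vertex 2.3 3.7 0.4
  endloop
 endfacet
 facet normal 0.998 -0.055 0.003
  outer loop
   vertex 4.8 2.9 0.9
   vertex 4.9 4.8 2.5
   vertex 4.7 1.3 4.8
  endloop
 endfacet
 facet normal 0.521 -0.794 -0.313
  outer loop
   vertex 4.8 2.9 0.9
   vertex 4.7 1.3 4.8
   vertex 1.8 0.5 2.0
  endloop
 endfacet
 facet normal -0.217 0.771 0.599
  outer loop
   vertex 1.5 3.3 3.2
   vertex 3.0 3.1 4.0
   vertex 4.9 4.8 2.5
  endloop
 endfacet
 facet normal -0.402 0.915 0.016
  outer loop
   vertex 1.5 3.3 3.2
   vertex 2.3 3.7 0.4
   vertex 0.1 2.7 2.3
  endloop
 endfacet
 facet normal -0.401 0.916 0.016
  outer loop
   vertex 1.5 3.3 3.2
   vertex 4.9 4.8 2.5
   vertex 2.3 3.7 0.4
  endloop
 endfacet
 facet normal -0.567 0.096 0.818
  outer loop
   vertex 1.5 3.3 3.2
   vertex 0.1 2.7 2.3
   vertex 0.4 0.2 2.8
  endloop
 endfacet
 facet normal -0.238 0.198 0.951
  outer loop
   vertex 3.6 1.9 4.4
   vertex 4.7 1.3 4.8
   vertex 3.0 3.1 4.0
  endloop
 endfacet
 facet normal -0.394 -0.115 0.912
  outer loop
   vertex 3.6 1.9 4.4
   vertex 0.4 0.2 2.8
   vertex 4.7 1.3 4.8
  endloop
 endfacet
 facet normal -0.463 0.063 0.884
  outer loop
   vertex 3.6 1.9 4.4
   vertex 3.0 3.1 4.0
   vertex 1.5 3.3 3.2
  endloop
 endfacet
 facet normal -0.469 0.053 0.882
  outer loop
   vertex 3.6 1.9 4.4
   vertex 1.5 3.3 3.2
   vertex 0.4 0.2 2.8
  endloop
 endfacet
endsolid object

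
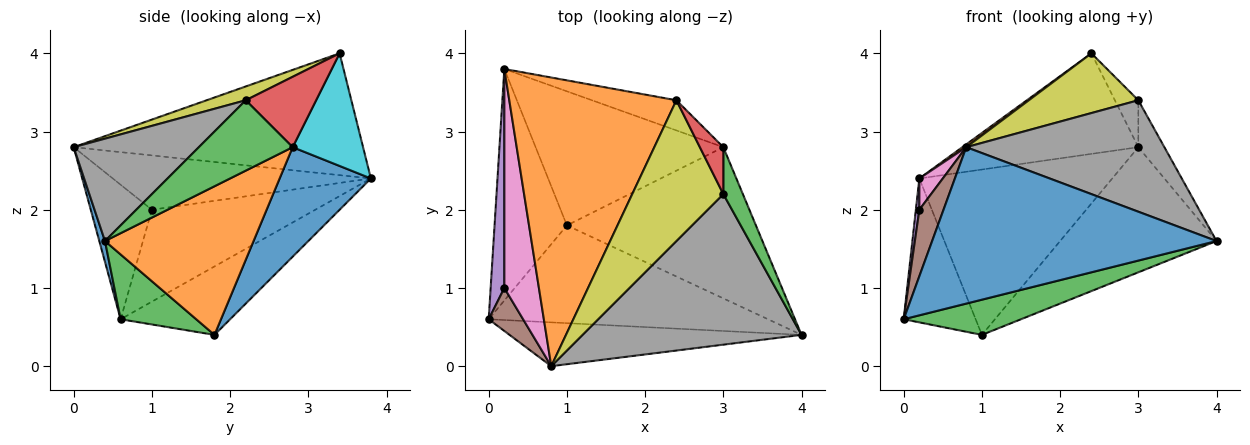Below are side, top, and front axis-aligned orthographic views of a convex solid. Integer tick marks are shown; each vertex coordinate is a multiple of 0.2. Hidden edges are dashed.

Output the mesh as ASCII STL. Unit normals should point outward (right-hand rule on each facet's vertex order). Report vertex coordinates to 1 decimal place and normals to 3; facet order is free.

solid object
 facet normal 0.019 -0.963 -0.270
  outer loop
   vertex 0.8 0.0 2.8
   vertex 0.0 0.6 0.6
   vertex 4.0 0.4 1.6
  endloop
 endfacet
 facet normal -0.589 -0.008 0.808
  outer loop
   vertex 2.4 3.4 4.0
   vertex 0.2 3.8 2.4
   vertex 0.8 0.0 2.8
  endloop
 endfacet
 facet normal 0.213 -0.331 -0.919
  outer loop
   vertex 1.0 1.8 0.4
   vertex 4.0 0.4 1.6
   vertex 0.0 0.6 0.6
  endloop
 endfacet
 facet normal -0.626 0.412 -0.662
  outer loop
   vertex 1.0 1.8 0.4
   vertex 0.0 0.6 0.6
   vertex 0.2 3.8 2.4
  endloop
 endfacet
 facet normal -0.989 -0.021 0.147
  outer loop
   vertex 0.2 1.0 2.0
   vertex 0.2 3.8 2.4
   vertex 0.0 0.6 0.6
  endloop
 endfacet
 facet normal -0.905 -0.358 0.231
  outer loop
   vertex 0.2 1.0 2.0
   vertex 0.0 0.6 0.6
   vertex 0.8 0.0 2.8
  endloop
 endfacet
 facet normal -0.841 -0.076 0.535
  outer loop
   vertex 0.2 1.0 2.0
   vertex 0.8 0.0 2.8
   vertex 0.2 3.8 2.4
  endloop
 endfacet
 facet normal 0.352 -0.557 0.752
  outer loop
   vertex 3.0 2.2 3.4
   vertex 0.8 0.0 2.8
   vertex 4.0 0.4 1.6
  endloop
 endfacet
 facet normal 0.138 -0.387 0.912
  outer loop
   vertex 3.0 2.2 3.4
   vertex 2.4 3.4 4.0
   vertex 0.8 0.0 2.8
  endloop
 endfacet
 facet normal 0.358 0.894 -0.268
  outer loop
   vertex 3.0 2.8 2.8
   vertex 0.2 3.8 2.4
   vertex 2.4 3.4 4.0
  endloop
 endfacet
 facet normal 0.345 0.729 -0.591
  outer loop
   vertex 3.0 2.8 2.8
   vertex 1.0 1.8 0.4
   vertex 0.2 3.8 2.4
  endloop
 endfacet
 facet normal 0.518 0.545 -0.659
  outer loop
   vertex 3.0 2.8 2.8
   vertex 4.0 0.4 1.6
   vertex 1.0 1.8 0.4
  endloop
 endfacet
 facet normal 0.931 0.259 0.259
  outer loop
   vertex 3.0 2.8 2.8
   vertex 3.0 2.2 3.4
   vertex 4.0 0.4 1.6
  endloop
 endfacet
 facet normal 0.905 0.302 0.302
  outer loop
   vertex 3.0 2.8 2.8
   vertex 2.4 3.4 4.0
   vertex 3.0 2.2 3.4
  endloop
 endfacet
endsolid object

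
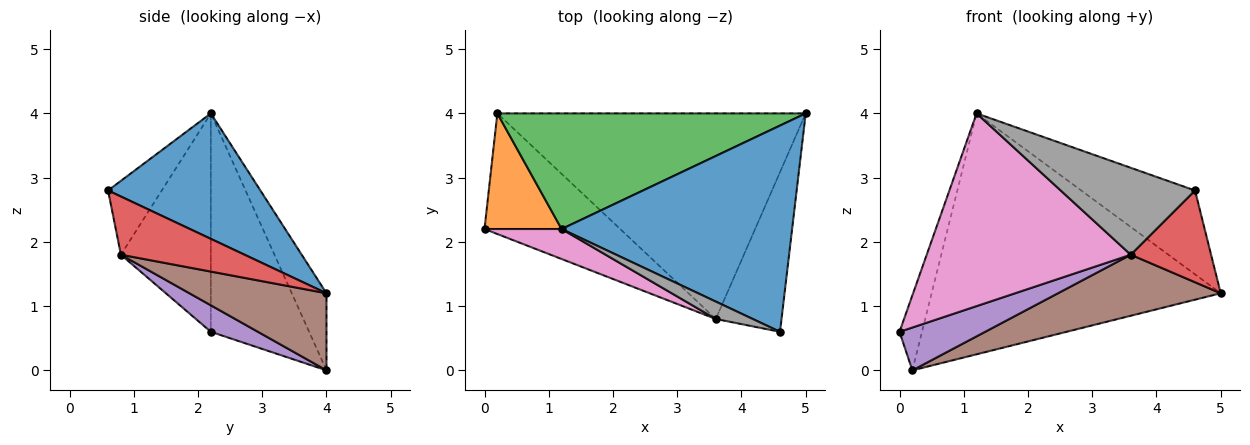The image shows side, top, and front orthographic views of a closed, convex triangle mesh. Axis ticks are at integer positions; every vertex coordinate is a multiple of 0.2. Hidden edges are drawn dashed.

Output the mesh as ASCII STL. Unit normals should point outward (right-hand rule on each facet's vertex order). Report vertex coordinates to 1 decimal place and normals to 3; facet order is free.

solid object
 facet normal 0.450 0.336 0.827
  outer loop
   vertex 1.2 2.2 4.0
   vertex 4.6 0.6 2.8
   vertex 5.0 4.0 1.2
  endloop
 endfacet
 facet normal -0.922 0.211 0.325
  outer loop
   vertex 0.2 4.0 0.0
   vertex 0.0 2.2 0.6
   vertex 1.2 2.2 4.0
  endloop
 endfacet
 facet normal -0.108 0.896 0.430
  outer loop
   vertex 0.2 4.0 0.0
   vertex 1.2 2.2 4.0
   vertex 5.0 4.0 1.2
  endloop
 endfacet
 facet normal 0.609 -0.395 -0.688
  outer loop
   vertex 3.6 0.8 1.8
   vertex 5.0 4.0 1.2
   vertex 4.6 0.6 2.8
  endloop
 endfacet
 facet normal 0.181 -0.329 -0.927
  outer loop
   vertex 3.6 0.8 1.8
   vertex 0.0 2.2 0.6
   vertex 0.2 4.0 0.0
  endloop
 endfacet
 facet normal 0.233 -0.277 -0.932
  outer loop
   vertex 3.6 0.8 1.8
   vertex 0.2 4.0 0.0
   vertex 5.0 4.0 1.2
  endloop
 endfacet
 facet normal -0.399 -0.906 0.141
  outer loop
   vertex 3.6 0.8 1.8
   vertex 1.2 2.2 4.0
   vertex 0.0 2.2 0.6
  endloop
 endfacet
 facet normal -0.365 -0.913 0.183
  outer loop
   vertex 3.6 0.8 1.8
   vertex 4.6 0.6 2.8
   vertex 1.2 2.2 4.0
  endloop
 endfacet
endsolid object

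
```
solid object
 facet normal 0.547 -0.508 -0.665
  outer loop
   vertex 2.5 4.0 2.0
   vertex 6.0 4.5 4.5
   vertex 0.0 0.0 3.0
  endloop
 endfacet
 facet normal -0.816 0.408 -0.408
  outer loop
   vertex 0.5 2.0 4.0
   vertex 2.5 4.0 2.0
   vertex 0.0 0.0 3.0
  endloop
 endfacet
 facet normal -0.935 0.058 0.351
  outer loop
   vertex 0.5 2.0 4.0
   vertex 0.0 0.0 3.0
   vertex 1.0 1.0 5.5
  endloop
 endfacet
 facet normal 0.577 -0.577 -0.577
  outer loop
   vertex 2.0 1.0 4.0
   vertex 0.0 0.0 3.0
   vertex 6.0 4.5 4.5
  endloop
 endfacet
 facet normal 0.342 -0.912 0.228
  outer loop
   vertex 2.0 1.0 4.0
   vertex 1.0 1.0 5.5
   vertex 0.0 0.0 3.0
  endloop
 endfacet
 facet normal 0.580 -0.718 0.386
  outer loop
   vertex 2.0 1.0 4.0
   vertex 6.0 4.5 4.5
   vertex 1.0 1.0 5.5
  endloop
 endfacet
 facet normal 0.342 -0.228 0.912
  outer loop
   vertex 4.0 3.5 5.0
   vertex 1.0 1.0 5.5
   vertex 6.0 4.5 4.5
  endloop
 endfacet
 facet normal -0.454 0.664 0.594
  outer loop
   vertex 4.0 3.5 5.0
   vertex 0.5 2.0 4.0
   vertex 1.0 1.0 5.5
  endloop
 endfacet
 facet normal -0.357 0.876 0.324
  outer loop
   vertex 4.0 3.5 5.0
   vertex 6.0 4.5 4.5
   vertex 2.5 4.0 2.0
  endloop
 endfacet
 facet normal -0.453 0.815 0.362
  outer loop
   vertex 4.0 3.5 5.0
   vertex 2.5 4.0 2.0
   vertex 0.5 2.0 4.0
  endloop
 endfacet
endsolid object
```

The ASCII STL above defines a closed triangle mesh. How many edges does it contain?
15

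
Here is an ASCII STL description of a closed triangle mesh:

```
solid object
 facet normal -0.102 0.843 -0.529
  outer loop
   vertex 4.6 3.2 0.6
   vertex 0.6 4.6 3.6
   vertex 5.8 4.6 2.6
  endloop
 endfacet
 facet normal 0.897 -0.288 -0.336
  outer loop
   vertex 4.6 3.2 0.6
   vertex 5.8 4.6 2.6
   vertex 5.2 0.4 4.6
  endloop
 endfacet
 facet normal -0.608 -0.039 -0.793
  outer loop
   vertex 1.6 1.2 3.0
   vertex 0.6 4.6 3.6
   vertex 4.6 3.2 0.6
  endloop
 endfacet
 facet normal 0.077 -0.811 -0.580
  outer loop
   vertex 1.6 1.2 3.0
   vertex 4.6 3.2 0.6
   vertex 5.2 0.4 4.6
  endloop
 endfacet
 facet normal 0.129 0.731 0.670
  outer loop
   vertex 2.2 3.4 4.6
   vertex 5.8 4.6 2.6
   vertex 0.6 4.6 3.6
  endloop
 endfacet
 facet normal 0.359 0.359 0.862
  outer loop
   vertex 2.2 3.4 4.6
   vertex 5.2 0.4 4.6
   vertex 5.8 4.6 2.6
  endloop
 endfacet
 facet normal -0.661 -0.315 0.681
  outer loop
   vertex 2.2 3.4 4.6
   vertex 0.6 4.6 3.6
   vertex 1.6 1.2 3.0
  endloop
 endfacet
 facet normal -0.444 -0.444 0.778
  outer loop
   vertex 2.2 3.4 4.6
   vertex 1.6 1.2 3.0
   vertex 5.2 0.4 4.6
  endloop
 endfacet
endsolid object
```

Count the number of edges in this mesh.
12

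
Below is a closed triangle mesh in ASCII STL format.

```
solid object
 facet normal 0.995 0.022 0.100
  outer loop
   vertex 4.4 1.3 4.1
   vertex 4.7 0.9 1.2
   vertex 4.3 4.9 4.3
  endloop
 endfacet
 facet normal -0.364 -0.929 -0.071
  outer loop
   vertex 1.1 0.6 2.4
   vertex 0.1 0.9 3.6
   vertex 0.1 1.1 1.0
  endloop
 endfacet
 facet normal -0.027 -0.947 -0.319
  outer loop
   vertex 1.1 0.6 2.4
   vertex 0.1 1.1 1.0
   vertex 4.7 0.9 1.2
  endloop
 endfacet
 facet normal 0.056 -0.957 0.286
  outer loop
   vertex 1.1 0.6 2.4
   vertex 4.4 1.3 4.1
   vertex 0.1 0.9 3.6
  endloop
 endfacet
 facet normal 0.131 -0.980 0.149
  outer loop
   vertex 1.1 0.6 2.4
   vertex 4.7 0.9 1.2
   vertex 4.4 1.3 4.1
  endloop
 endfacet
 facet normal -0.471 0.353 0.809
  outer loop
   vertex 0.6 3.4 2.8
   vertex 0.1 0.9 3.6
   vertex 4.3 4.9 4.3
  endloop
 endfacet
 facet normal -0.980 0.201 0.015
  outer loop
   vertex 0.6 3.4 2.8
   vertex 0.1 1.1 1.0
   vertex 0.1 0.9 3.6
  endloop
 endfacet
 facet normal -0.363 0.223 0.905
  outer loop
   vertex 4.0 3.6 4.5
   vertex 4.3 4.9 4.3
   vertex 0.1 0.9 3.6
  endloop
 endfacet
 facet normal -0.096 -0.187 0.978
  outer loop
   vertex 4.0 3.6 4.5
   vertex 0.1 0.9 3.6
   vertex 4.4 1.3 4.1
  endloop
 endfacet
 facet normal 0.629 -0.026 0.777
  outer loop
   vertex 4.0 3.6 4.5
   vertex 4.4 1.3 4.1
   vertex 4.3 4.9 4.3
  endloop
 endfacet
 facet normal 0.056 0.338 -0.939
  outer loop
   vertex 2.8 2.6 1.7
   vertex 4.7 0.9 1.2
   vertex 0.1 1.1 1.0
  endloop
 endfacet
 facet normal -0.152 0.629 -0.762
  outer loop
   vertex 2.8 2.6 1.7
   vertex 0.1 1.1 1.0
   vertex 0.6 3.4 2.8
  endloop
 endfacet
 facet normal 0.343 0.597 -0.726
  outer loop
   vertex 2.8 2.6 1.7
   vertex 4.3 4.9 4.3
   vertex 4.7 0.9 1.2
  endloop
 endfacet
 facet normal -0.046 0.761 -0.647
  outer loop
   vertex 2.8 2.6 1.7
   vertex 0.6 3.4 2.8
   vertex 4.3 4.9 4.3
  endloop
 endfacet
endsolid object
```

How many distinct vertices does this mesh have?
9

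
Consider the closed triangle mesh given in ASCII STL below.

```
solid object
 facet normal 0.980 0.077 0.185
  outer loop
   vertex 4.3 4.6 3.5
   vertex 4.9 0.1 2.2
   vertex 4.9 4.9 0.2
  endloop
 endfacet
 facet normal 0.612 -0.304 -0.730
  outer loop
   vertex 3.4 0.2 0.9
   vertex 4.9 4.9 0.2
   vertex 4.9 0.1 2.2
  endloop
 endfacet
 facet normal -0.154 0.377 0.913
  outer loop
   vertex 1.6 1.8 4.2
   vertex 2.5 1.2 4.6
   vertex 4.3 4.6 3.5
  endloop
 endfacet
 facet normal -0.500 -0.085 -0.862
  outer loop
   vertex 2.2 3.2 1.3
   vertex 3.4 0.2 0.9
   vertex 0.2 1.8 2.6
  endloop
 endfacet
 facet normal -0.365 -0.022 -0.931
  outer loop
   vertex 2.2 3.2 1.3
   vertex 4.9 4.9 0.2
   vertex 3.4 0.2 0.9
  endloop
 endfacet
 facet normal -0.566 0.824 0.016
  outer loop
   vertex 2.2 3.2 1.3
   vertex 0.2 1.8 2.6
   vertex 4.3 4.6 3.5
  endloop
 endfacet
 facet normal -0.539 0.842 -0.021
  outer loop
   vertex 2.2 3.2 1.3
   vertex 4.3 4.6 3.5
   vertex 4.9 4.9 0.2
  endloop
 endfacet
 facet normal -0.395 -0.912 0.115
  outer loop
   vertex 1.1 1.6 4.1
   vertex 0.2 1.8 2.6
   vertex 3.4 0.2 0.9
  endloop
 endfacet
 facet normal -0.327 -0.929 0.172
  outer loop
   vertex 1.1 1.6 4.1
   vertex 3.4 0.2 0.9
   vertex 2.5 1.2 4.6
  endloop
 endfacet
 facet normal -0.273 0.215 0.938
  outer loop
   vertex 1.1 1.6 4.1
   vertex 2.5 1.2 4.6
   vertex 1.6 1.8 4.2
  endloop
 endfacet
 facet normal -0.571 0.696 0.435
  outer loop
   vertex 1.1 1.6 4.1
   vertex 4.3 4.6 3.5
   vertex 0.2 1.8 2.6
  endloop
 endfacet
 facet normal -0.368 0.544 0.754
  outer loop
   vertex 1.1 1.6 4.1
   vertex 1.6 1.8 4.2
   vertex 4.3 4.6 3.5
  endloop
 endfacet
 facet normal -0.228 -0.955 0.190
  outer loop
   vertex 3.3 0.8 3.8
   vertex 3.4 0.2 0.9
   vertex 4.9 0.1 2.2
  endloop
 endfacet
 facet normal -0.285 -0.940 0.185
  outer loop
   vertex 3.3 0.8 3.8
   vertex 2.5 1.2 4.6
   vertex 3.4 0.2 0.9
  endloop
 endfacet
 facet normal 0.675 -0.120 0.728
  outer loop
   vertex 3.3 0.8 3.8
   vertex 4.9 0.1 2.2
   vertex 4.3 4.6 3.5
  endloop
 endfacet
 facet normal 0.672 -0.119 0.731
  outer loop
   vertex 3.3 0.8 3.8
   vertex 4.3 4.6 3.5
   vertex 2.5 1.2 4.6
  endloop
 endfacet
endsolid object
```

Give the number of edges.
24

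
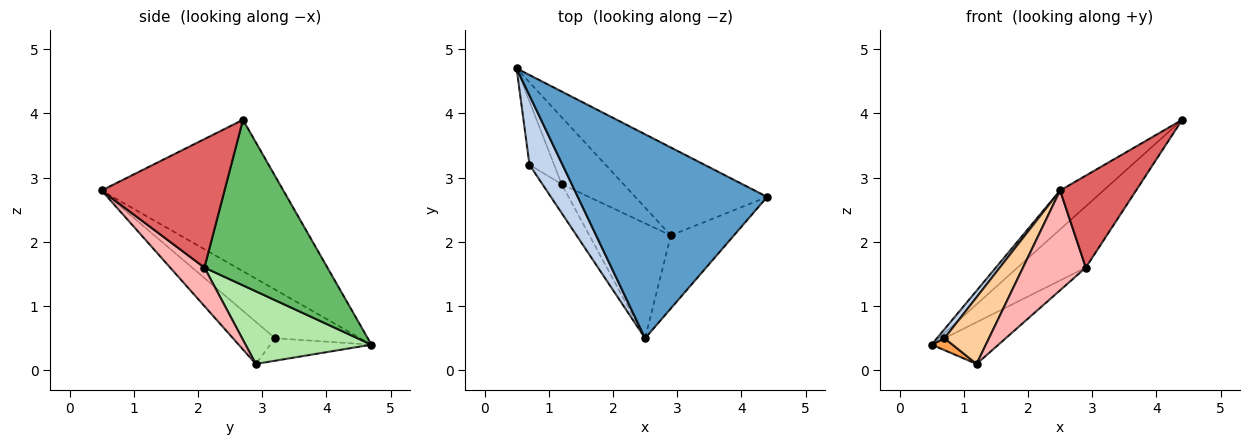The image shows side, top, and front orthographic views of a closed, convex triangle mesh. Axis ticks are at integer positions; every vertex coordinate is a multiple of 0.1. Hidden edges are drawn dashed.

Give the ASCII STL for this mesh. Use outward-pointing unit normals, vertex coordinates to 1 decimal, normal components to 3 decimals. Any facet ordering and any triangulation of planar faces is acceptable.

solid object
 facet normal -0.618 0.147 0.772
  outer loop
   vertex 2.5 0.5 2.8
   vertex 4.4 2.7 3.9
   vertex 0.5 4.7 0.4
  endloop
 endfacet
 facet normal -0.825 -0.073 0.560
  outer loop
   vertex 0.7 3.2 0.5
   vertex 2.5 0.5 2.8
   vertex 0.5 4.7 0.4
  endloop
 endfacet
 facet normal -0.668 -0.138 -0.731
  outer loop
   vertex 0.7 3.2 0.5
   vertex 0.5 4.7 0.4
   vertex 1.2 2.9 0.1
  endloop
 endfacet
 facet normal -0.656 -0.693 -0.300
  outer loop
   vertex 0.7 3.2 0.5
   vertex 1.2 2.9 0.1
   vertex 2.5 0.5 2.8
  endloop
 endfacet
 facet normal 0.717 0.398 -0.572
  outer loop
   vertex 2.9 2.1 1.6
   vertex 0.5 4.7 0.4
   vertex 4.4 2.7 3.9
  endloop
 endfacet
 facet normal 0.706 0.375 -0.601
  outer loop
   vertex 2.9 2.1 1.6
   vertex 1.2 2.9 0.1
   vertex 0.5 4.7 0.4
  endloop
 endfacet
 facet normal 0.785 -0.485 -0.385
  outer loop
   vertex 2.9 2.1 1.6
   vertex 4.4 2.7 3.9
   vertex 2.5 0.5 2.8
  endloop
 endfacet
 facet normal 0.337 -0.617 -0.711
  outer loop
   vertex 2.9 2.1 1.6
   vertex 2.5 0.5 2.8
   vertex 1.2 2.9 0.1
  endloop
 endfacet
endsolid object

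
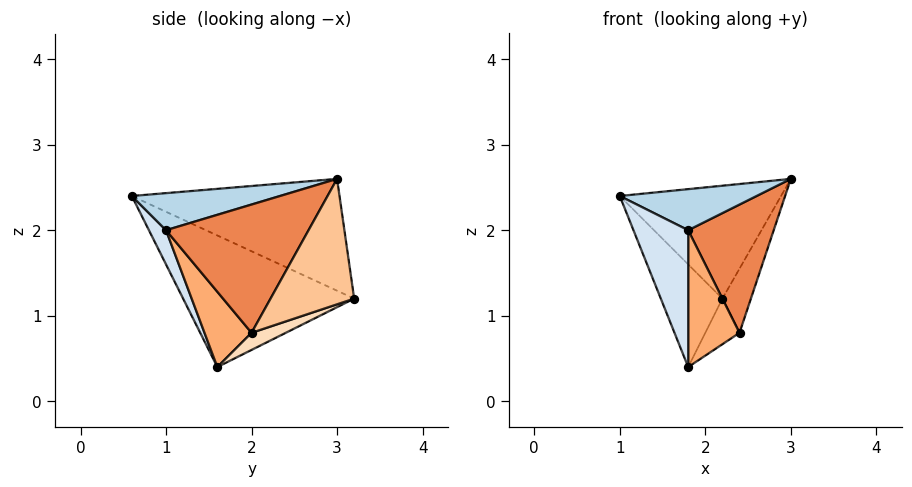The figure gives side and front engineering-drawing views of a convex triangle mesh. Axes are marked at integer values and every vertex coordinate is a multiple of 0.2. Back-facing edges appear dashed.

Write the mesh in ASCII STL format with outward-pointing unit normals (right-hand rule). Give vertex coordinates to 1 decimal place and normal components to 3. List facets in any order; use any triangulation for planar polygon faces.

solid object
 facet normal -0.695 0.540 0.474
  outer loop
   vertex 2.2 3.2 1.2
   vertex 1.0 0.6 2.4
   vertex 3.0 3.0 2.6
  endloop
 endfacet
 facet normal -0.921 0.332 -0.203
  outer loop
   vertex 1.8 1.6 0.4
   vertex 1.0 0.6 2.4
   vertex 2.2 3.2 1.2
  endloop
 endfacet
 facet normal 0.576 -0.532 0.621
  outer loop
   vertex 1.8 1.0 2.0
   vertex 3.0 3.0 2.6
   vertex 1.0 0.6 2.4
  endloop
 endfacet
 facet normal 0.281 -0.899 -0.337
  outer loop
   vertex 1.8 1.0 2.0
   vertex 1.0 0.6 2.4
   vertex 1.8 1.6 0.4
  endloop
 endfacet
 facet normal 0.857 -0.514 0.000
  outer loop
   vertex 2.4 2.0 0.8
   vertex 3.0 3.0 2.6
   vertex 1.8 1.0 2.0
  endloop
 endfacet
 facet normal 0.651 -0.711 -0.266
  outer loop
   vertex 2.4 2.0 0.8
   vertex 1.8 1.0 2.0
   vertex 1.8 1.6 0.4
  endloop
 endfacet
 facet normal 0.848 0.289 -0.443
  outer loop
   vertex 2.4 2.0 0.8
   vertex 2.2 3.2 1.2
   vertex 3.0 3.0 2.6
  endloop
 endfacet
 facet normal 0.348 0.348 -0.870
  outer loop
   vertex 2.4 2.0 0.8
   vertex 1.8 1.6 0.4
   vertex 2.2 3.2 1.2
  endloop
 endfacet
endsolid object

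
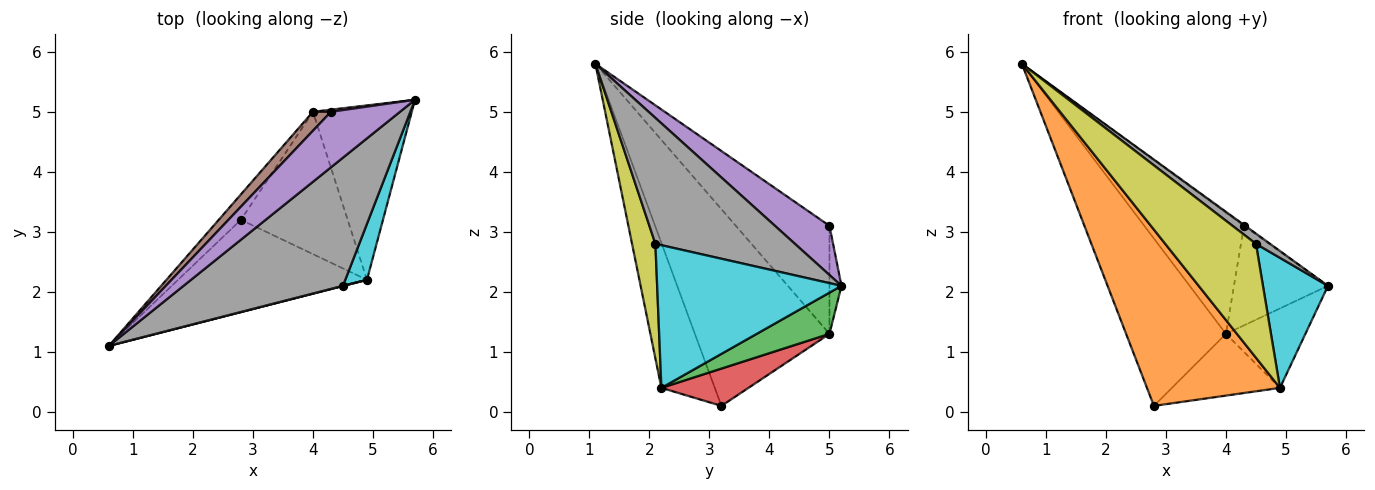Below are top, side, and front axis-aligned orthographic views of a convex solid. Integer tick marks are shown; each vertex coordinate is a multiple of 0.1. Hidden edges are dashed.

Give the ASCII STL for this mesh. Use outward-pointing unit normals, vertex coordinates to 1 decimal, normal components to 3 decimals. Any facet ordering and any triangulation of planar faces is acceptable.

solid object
 facet normal -0.800 0.593 -0.090
  outer loop
   vertex 4.0 5.0 1.3
   vertex 2.8 3.2 0.1
   vertex 0.6 1.1 5.8
  endloop
 endfacet
 facet normal -0.335 -0.835 -0.437
  outer loop
   vertex 4.9 2.2 0.4
   vertex 0.6 1.1 5.8
   vertex 2.8 3.2 0.1
  endloop
 endfacet
 facet normal 0.355 0.388 -0.851
  outer loop
   vertex 4.9 2.2 0.4
   vertex 4.0 5.0 1.3
   vertex 5.7 5.2 2.1
  endloop
 endfacet
 facet normal 0.305 0.379 -0.874
  outer loop
   vertex 4.9 2.2 0.4
   vertex 2.8 3.2 0.1
   vertex 4.0 5.0 1.3
  endloop
 endfacet
 facet normal 0.580 0.014 0.815
  outer loop
   vertex 4.3 5.0 3.1
   vertex 0.6 1.1 5.8
   vertex 5.7 5.2 2.1
  endloop
 endfacet
 facet normal -0.680 0.724 0.113
  outer loop
   vertex 4.3 5.0 3.1
   vertex 4.0 5.0 1.3
   vertex 0.6 1.1 5.8
  endloop
 endfacet
 facet normal -0.127 0.992 0.021
  outer loop
   vertex 4.3 5.0 3.1
   vertex 5.7 5.2 2.1
   vertex 4.0 5.0 1.3
  endloop
 endfacet
 facet normal 0.619 -0.063 0.783
  outer loop
   vertex 4.5 2.1 2.8
   vertex 5.7 5.2 2.1
   vertex 0.6 1.1 5.8
  endloop
 endfacet
 facet normal 0.249 -0.968 0.001
  outer loop
   vertex 4.5 2.1 2.8
   vertex 0.6 1.1 5.8
   vertex 4.9 2.2 0.4
  endloop
 endfacet
 facet normal 0.934 -0.329 0.142
  outer loop
   vertex 4.5 2.1 2.8
   vertex 4.9 2.2 0.4
   vertex 5.7 5.2 2.1
  endloop
 endfacet
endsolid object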